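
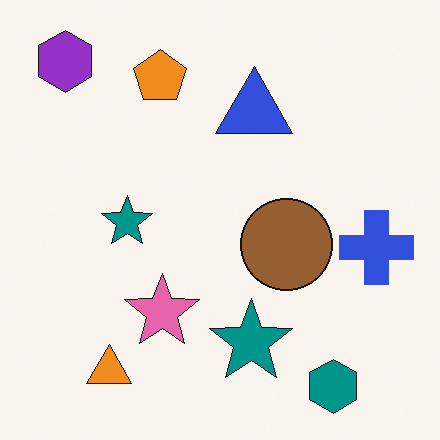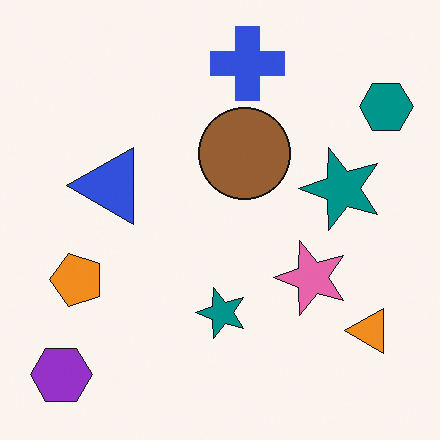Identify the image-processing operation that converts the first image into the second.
It was rotated 90° counter-clockwise.

The purple hexagon sits in the top-left of the first image and the bottom-left of the second — consistent with a whole-image 90° counter-clockwise rotation.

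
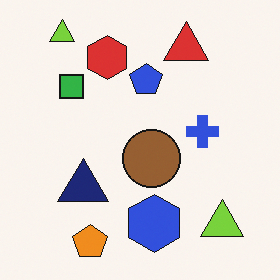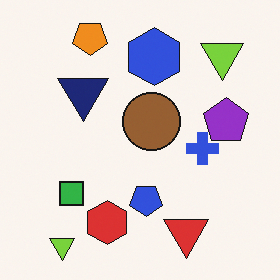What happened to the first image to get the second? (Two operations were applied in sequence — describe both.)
Flipped vertically (top ↔ bottom), then overlaid with an additional purple pentagon.

The orange pentagon is in the bottom-left of the first image and the top-left of the second — shapes on opposite sides of the horizontal midline have swapped in a mirror flip. A purple pentagon appears in the second image that is absent from the first.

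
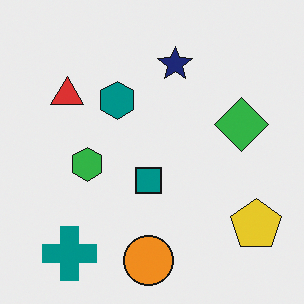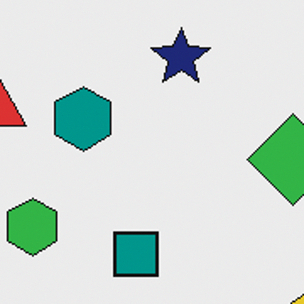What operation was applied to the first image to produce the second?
It was cropped to a noticeably smaller region and rescaled.

The visible shapes are larger and the field of view is narrower; shapes near the original edges may be partly or wholly outside the frame — a crop-and-rescale.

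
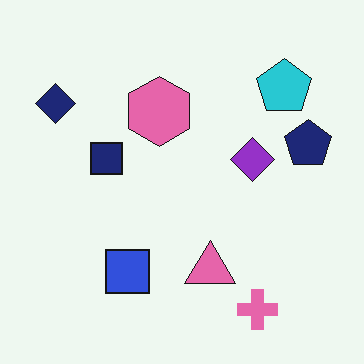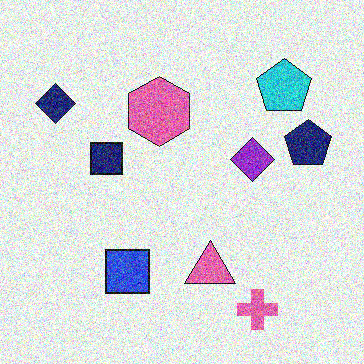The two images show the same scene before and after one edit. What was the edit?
Degraded with heavy additive noise.

Random speckle covers the whole image, including the flat background.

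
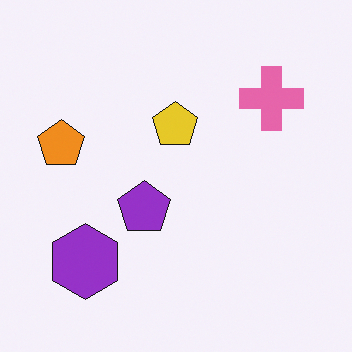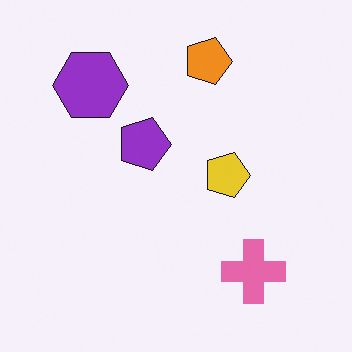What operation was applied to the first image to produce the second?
It was rotated 90° clockwise.

The purple hexagon sits in the bottom-left of the first image and the top-left of the second — consistent with a whole-image 90° clockwise rotation.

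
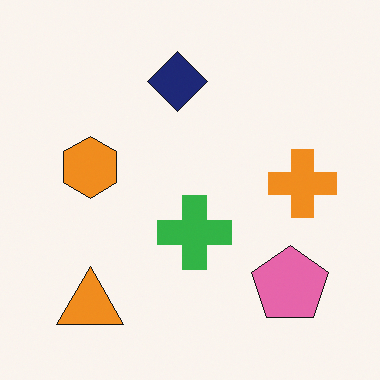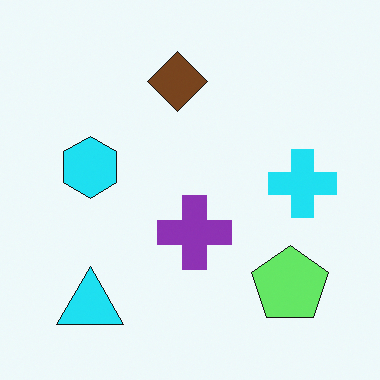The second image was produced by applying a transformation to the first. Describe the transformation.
The second image is the first hue-shifted by a moderate amount.

Every shape's color has rotated by the same amount around the hue wheel — a uniform hue shift.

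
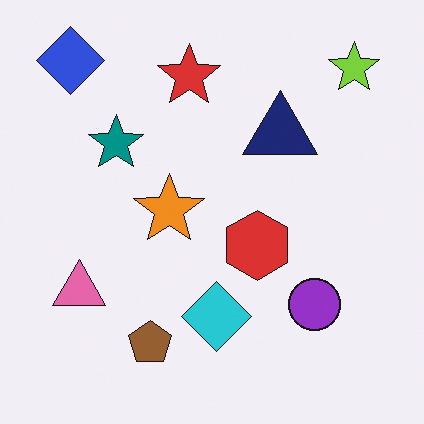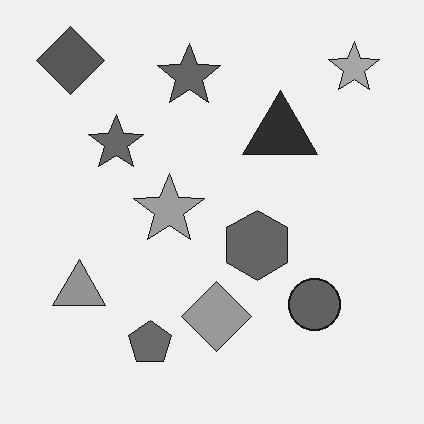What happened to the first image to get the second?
This is the original image converted to grayscale.

All color is removed — every shape is now a shade of grey.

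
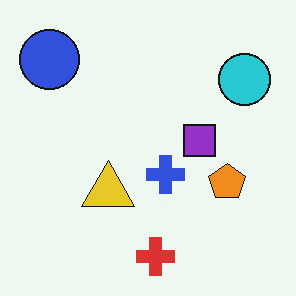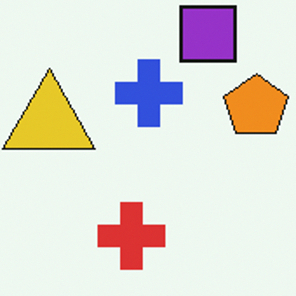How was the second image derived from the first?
Cropped tightly and scaled back up.

The visible shapes are larger and the field of view is narrower; shapes near the original edges may be partly or wholly outside the frame — a crop-and-rescale.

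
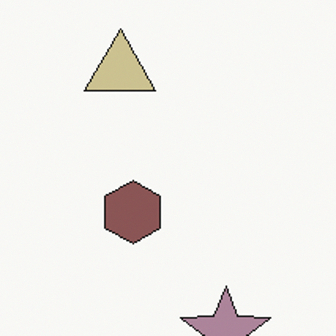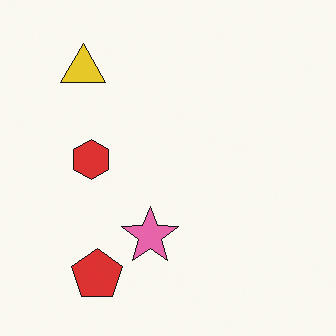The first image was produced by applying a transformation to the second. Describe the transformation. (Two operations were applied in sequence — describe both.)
The first image is the second heavily desaturated, then cropped to a modestly smaller region and rescaled.

All colors are more muted and greyish — a global saturation change. The visible shapes are larger and the field of view is narrower; shapes near the original edges may be partly or wholly outside the frame — a crop-and-rescale.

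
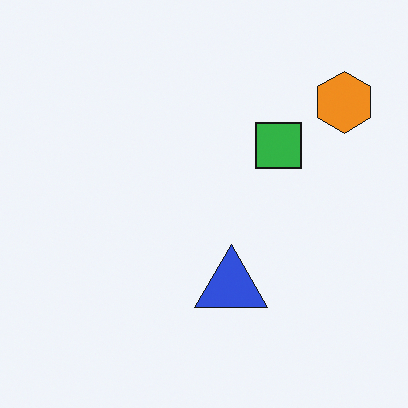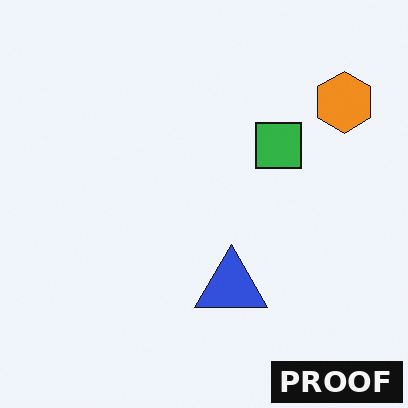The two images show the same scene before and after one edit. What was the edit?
The second image is the first watermarked with the text "PROOF" in the lower-right corner.

A dark label reading "PROOF" appears in the lower-right corner.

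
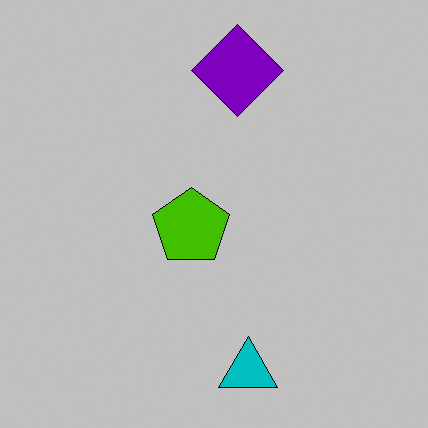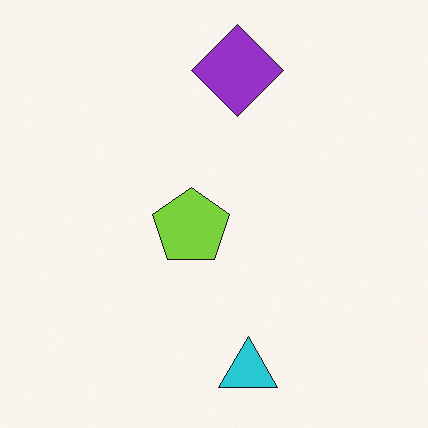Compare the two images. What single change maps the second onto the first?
The first image is the second heavily posterized to just a handful of flat colors.

Each flat color has snapped to a coarser quantized level — most visibly, the near-white background has dropped to a flat grey.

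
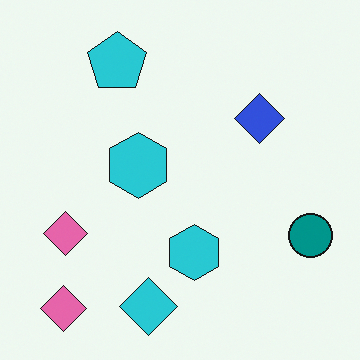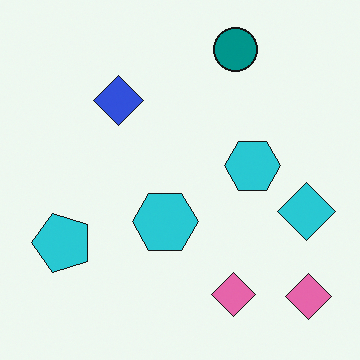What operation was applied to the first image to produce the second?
The image was rotated 90° counter-clockwise.

The teal circle sits in the right of the first image and the top of the second — consistent with a whole-image 90° counter-clockwise rotation.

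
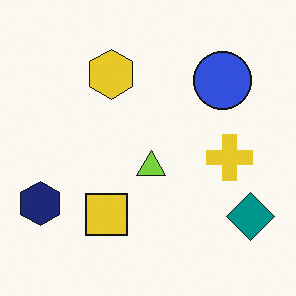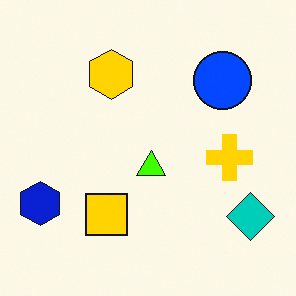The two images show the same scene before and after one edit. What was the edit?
This is the original image made much more vivid (saturation change).

All colors are more vivid — a global saturation change.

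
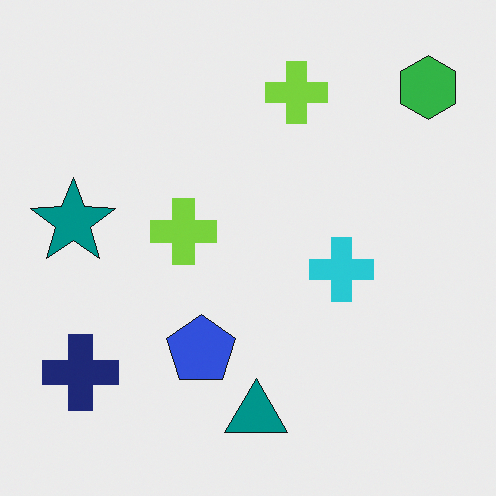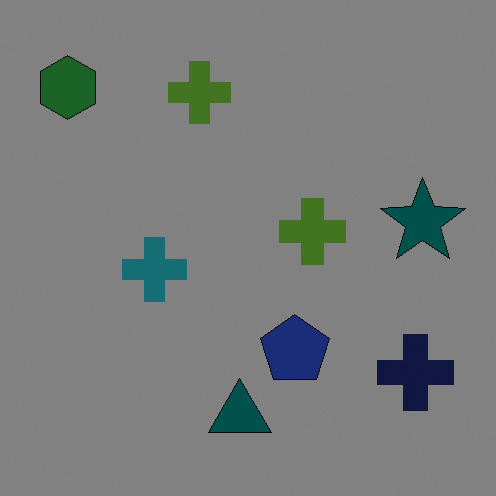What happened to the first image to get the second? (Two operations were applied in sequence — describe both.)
The transformation is: noticeably darkened, then flipped horizontally (left ↔ right).

Every pixel — background and shapes alike — is uniformly darkened. The green hexagon is in the top-right of the first image and the top-left of the second — shapes on opposite sides of the vertical midline have swapped in a mirror flip.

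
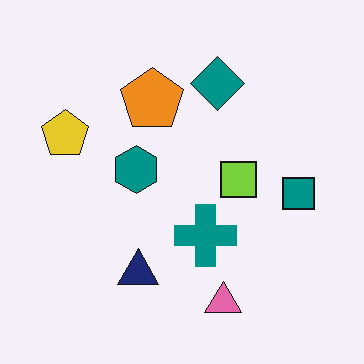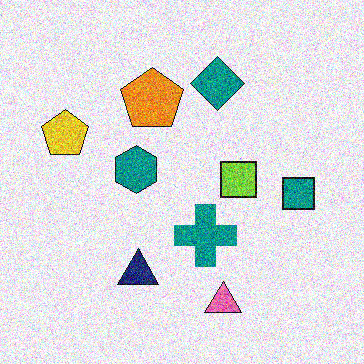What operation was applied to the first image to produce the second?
It was degraded with heavy additive noise.

Random speckle covers the whole image, including the flat background.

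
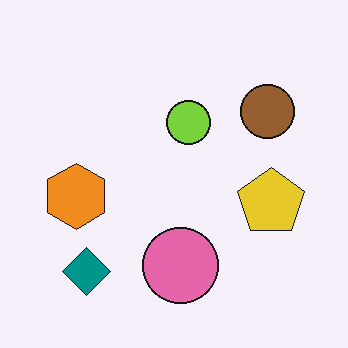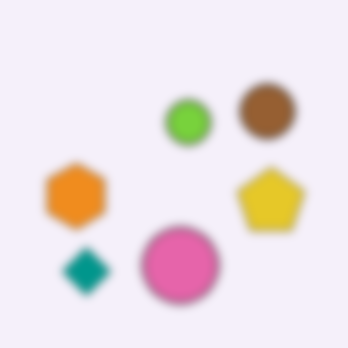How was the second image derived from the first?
This is the original image noticeably gaussian-blurred.

Shape edges and outlines are uniformly softened across the whole image.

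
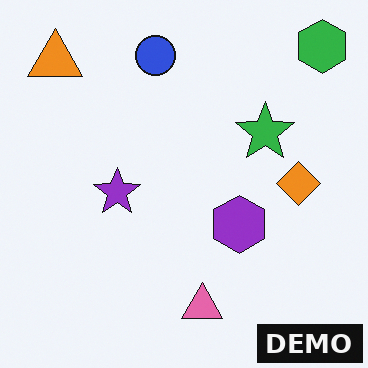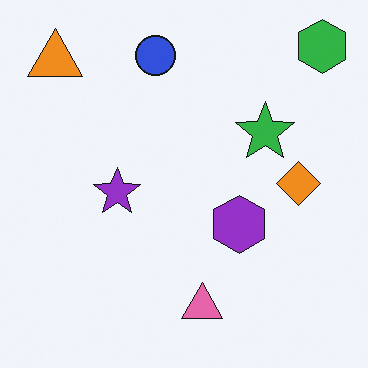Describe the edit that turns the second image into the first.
The image was watermarked with the text "DEMO" in the lower-right corner.

A dark label reading "DEMO" appears in the lower-right corner.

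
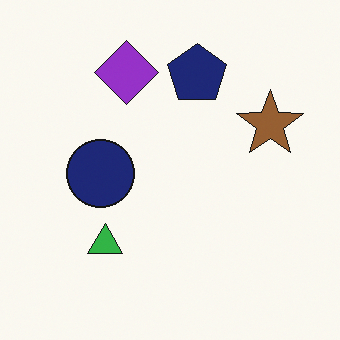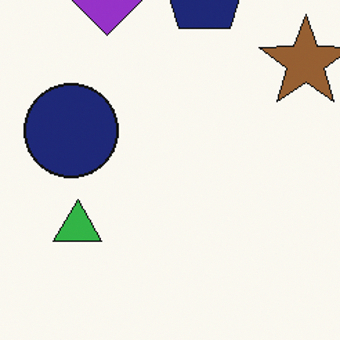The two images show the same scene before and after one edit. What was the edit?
This is the original image cropped slightly and scaled back up.

The visible shapes are larger and the field of view is narrower; shapes near the original edges may be partly or wholly outside the frame — a crop-and-rescale.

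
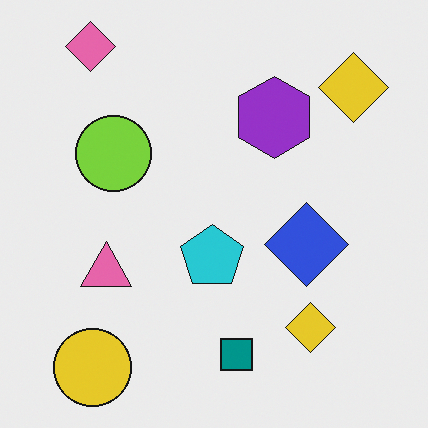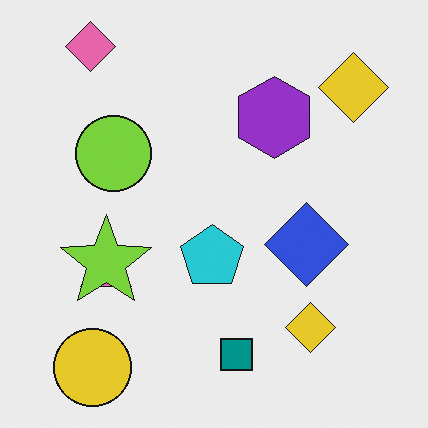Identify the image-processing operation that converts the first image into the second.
It was overlaid with an additional lime star.

A lime star appears in the second image that is absent from the first.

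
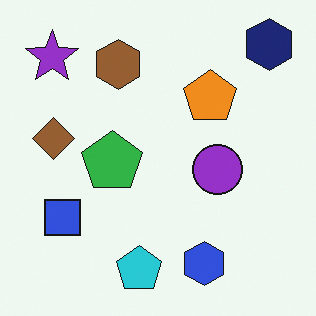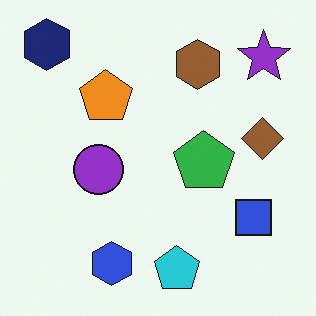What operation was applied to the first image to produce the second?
The transformation is: flipped horizontally (left ↔ right).

The navy hexagon is in the top-right of the first image and the top-left of the second — shapes on opposite sides of the vertical midline have swapped in a mirror flip.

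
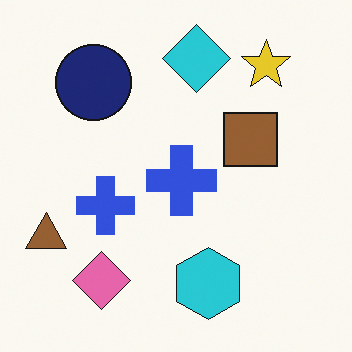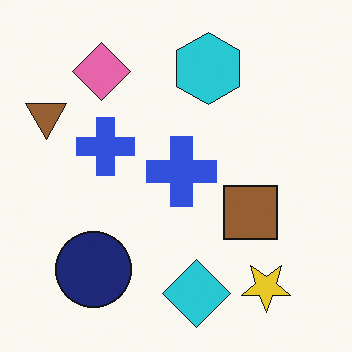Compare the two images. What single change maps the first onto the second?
The second image is the first flipped vertically (top ↔ bottom).

The cyan diamond is in the top of the first image and the bottom of the second — shapes on opposite sides of the horizontal midline have swapped in a mirror flip.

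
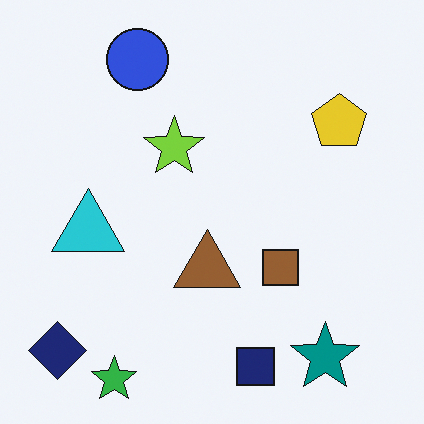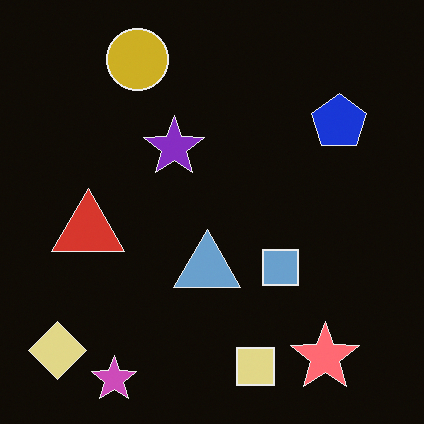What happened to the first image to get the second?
The second image is the first color-inverted (negative).

The light background has become dark and every shape's color is its complement — a photographic negative.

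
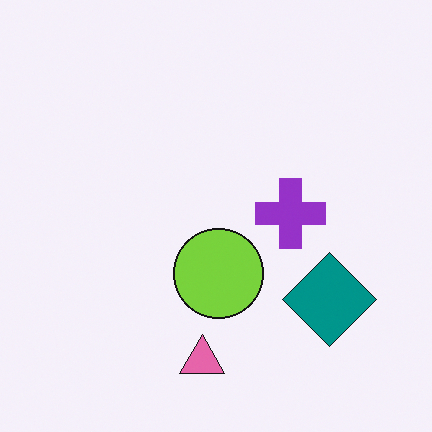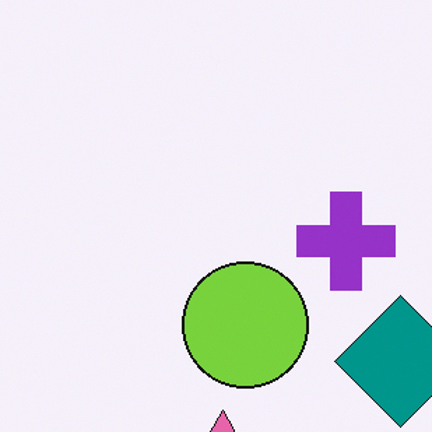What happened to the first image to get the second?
This is the original image cropped to a modestly smaller region and rescaled.

The visible shapes are larger and the field of view is narrower; shapes near the original edges may be partly or wholly outside the frame — a crop-and-rescale.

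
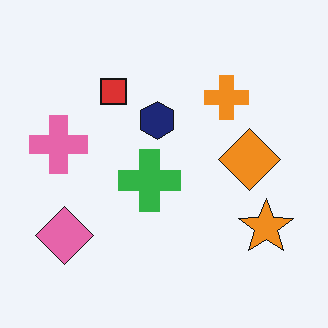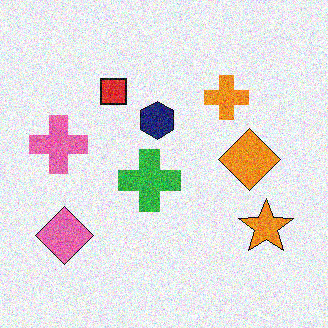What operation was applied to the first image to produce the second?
The second image is the first degraded with heavy additive noise.

Random speckle covers the whole image, including the flat background.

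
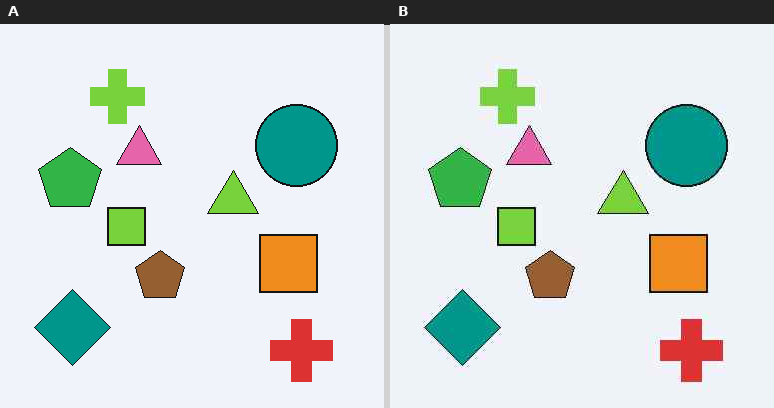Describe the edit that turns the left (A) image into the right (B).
The right (B) image is the left (A) given moderate JPEG compression.

Blocky 8×8 compression artifacts appear around shape edges and the flat background shows ringing — characteristic JPEG degradation.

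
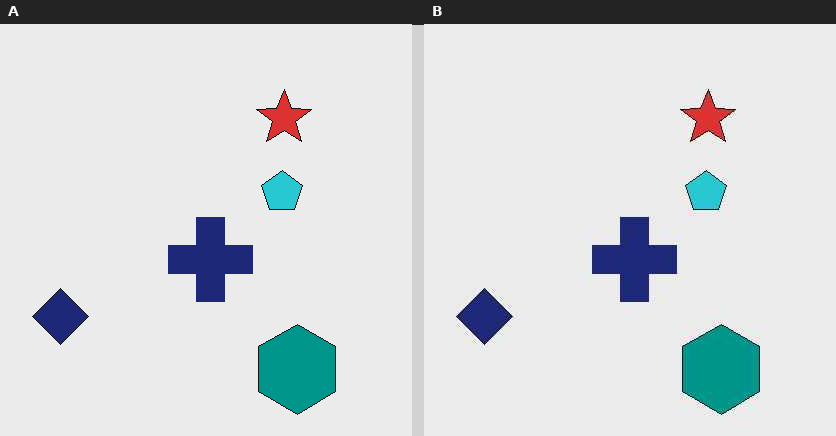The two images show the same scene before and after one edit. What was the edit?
The transformation is: JPEG-compressed with visible artifacts.

Blocky 8×8 compression artifacts appear around shape edges and the flat background shows ringing — characteristic JPEG degradation.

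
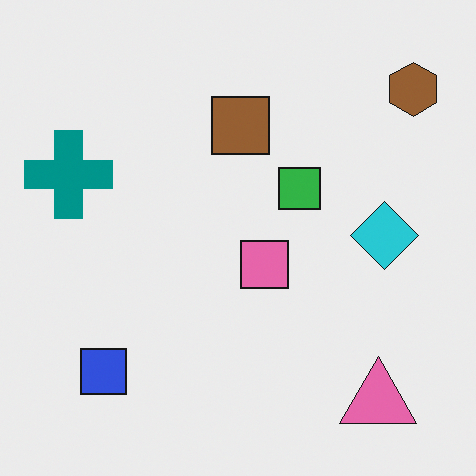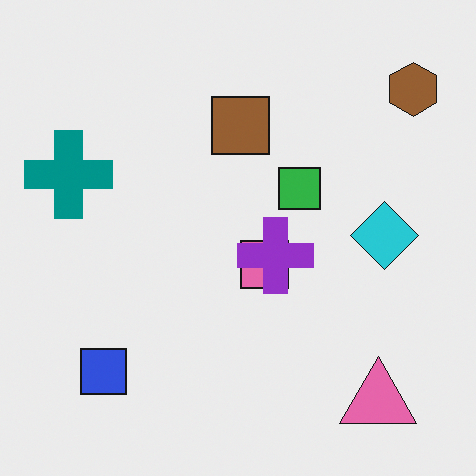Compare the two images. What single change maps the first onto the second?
The image was overlaid with an additional purple cross.

A purple cross appears in the second image that is absent from the first.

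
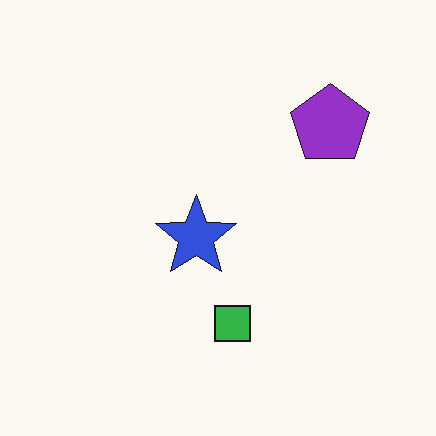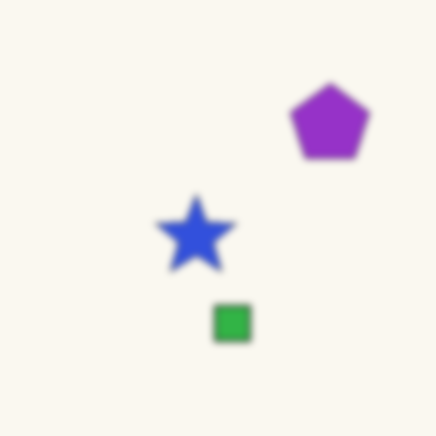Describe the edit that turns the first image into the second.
Moderately blurred.

Shape edges and outlines are uniformly softened across the whole image.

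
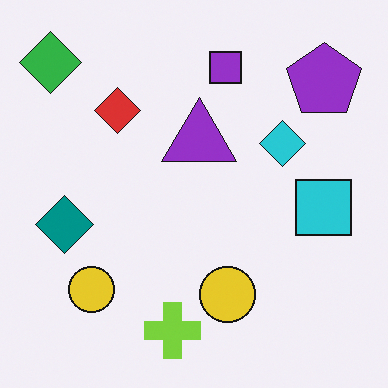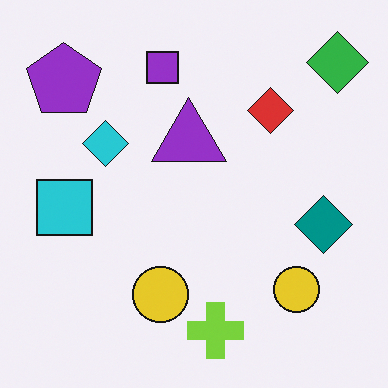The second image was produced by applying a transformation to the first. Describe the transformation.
It was flipped horizontally (left ↔ right).

The green diamond is in the top-left of the first image and the top-right of the second — shapes on opposite sides of the vertical midline have swapped in a mirror flip.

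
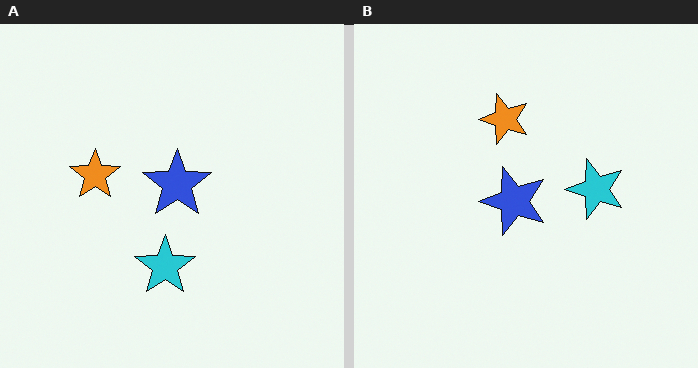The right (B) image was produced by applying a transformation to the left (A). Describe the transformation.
The right (B) image is the left (A) transposed (reflected across the top-left ↔ bottom-right diagonal).

Shapes have swapped their row and column positions — what was in the top-right is now in the bottom-left — a diagonal reflection.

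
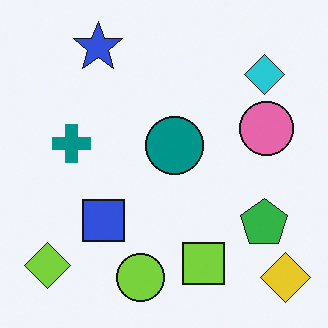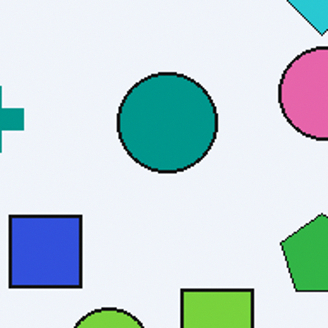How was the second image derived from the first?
It was cropped to a noticeably smaller region and rescaled.

The visible shapes are larger and the field of view is narrower; shapes near the original edges may be partly or wholly outside the frame — a crop-and-rescale.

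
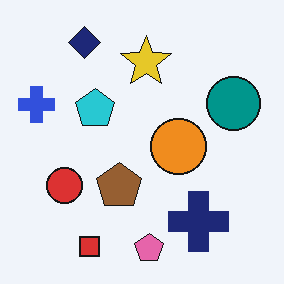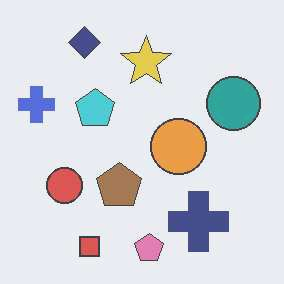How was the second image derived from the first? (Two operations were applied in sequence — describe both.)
This is the original image JPEG-compressed with visible artifacts, then given slightly reduced contrast.

Blocky 8×8 compression artifacts appear around shape edges and the flat background shows ringing — characteristic JPEG degradation. Tones are pushed toward mid-grey across the whole image — a global contrast change.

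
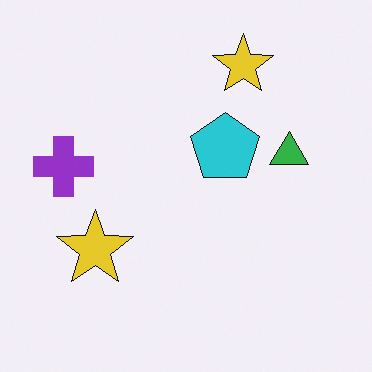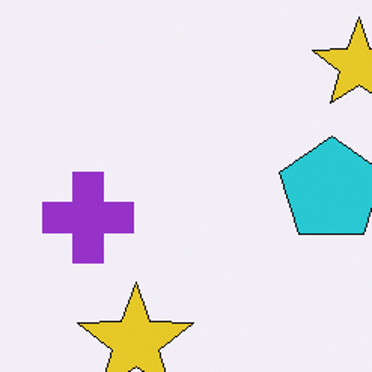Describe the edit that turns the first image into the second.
This is the original image cropped slightly and scaled back up.

The visible shapes are larger and the field of view is narrower; shapes near the original edges may be partly or wholly outside the frame — a crop-and-rescale.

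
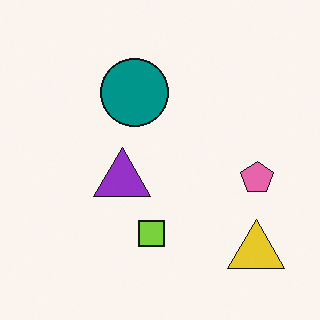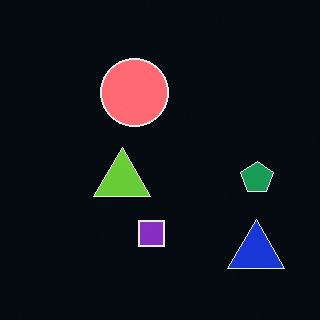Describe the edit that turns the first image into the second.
The transformation is: color-inverted (negative).

The light background has become dark and every shape's color is its complement — a photographic negative.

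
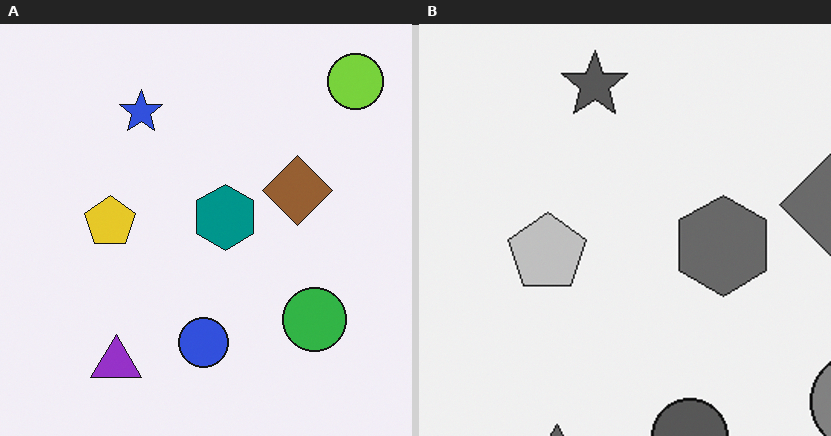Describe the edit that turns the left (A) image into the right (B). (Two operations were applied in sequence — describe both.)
This is the original image cropped to a modestly smaller region and rescaled, then converted to grayscale.

The visible shapes are larger and the field of view is narrower; shapes near the original edges may be partly or wholly outside the frame — a crop-and-rescale. All color is removed — every shape is now a shade of grey.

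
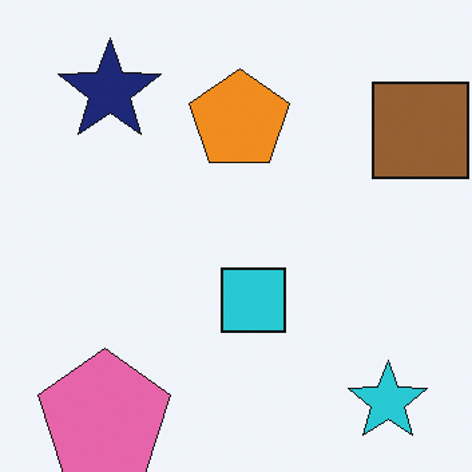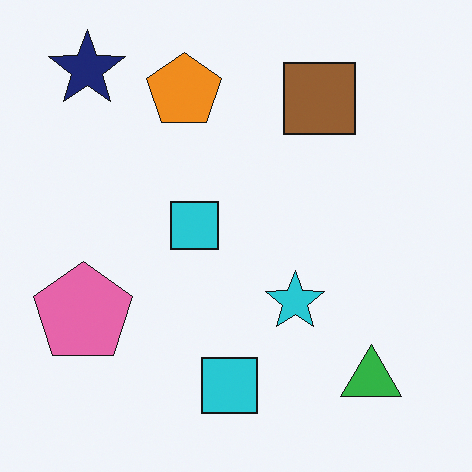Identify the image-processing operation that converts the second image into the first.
The image was cropped slightly and scaled back up.

The visible shapes are larger and the field of view is narrower; shapes near the original edges may be partly or wholly outside the frame — a crop-and-rescale.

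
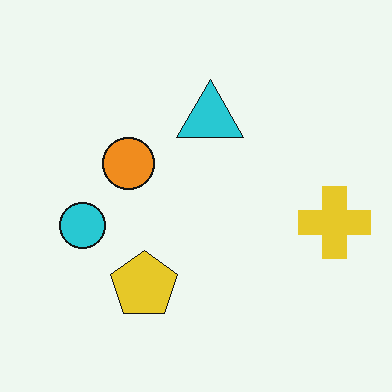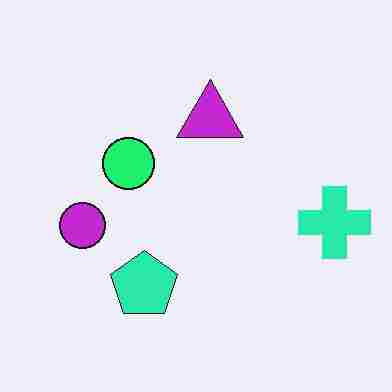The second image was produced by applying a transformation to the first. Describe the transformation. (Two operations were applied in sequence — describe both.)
The second image is the first hue-shifted noticeably, then degraded with heavy JPEG compression.

Every shape's color has rotated by the same amount around the hue wheel — a uniform hue shift. Blocky 8×8 compression artifacts appear around shape edges and the flat background shows ringing — characteristic JPEG degradation.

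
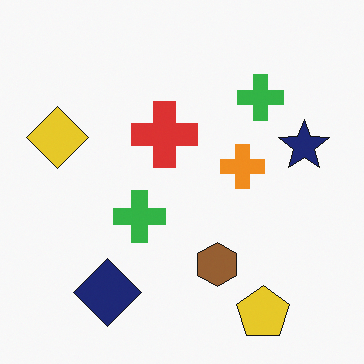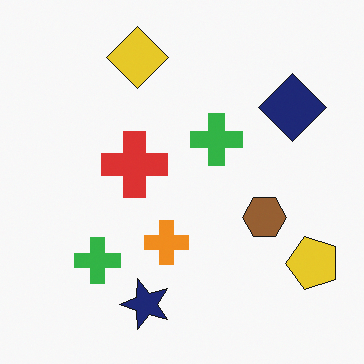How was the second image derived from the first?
Transposed (reflected across the top-left ↔ bottom-right diagonal).

Shapes have swapped their row and column positions — what was in the top-right is now in the bottom-left — a diagonal reflection.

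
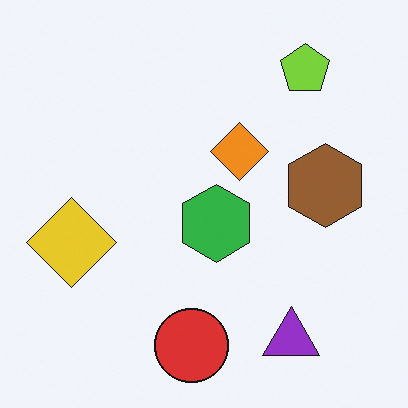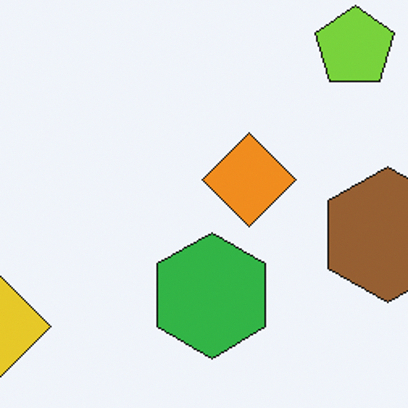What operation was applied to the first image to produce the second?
The image was cropped to a modestly smaller region and rescaled.

The visible shapes are larger and the field of view is narrower; shapes near the original edges may be partly or wholly outside the frame — a crop-and-rescale.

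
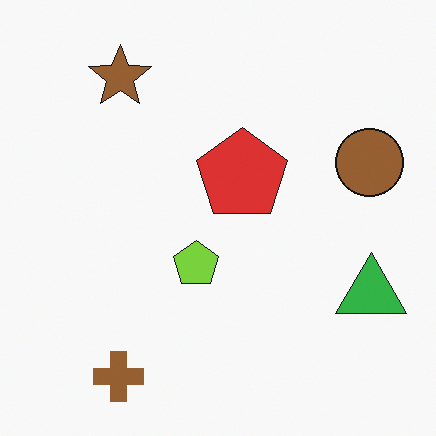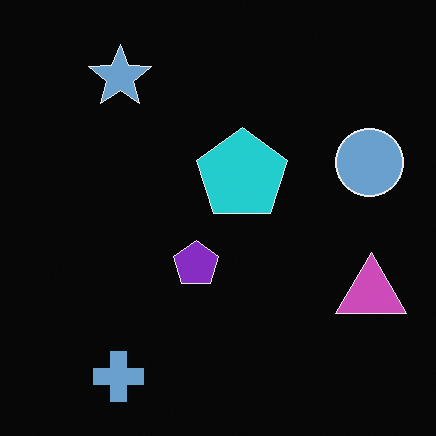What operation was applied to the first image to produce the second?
Color-inverted (negative).

The light background has become dark and every shape's color is its complement — a photographic negative.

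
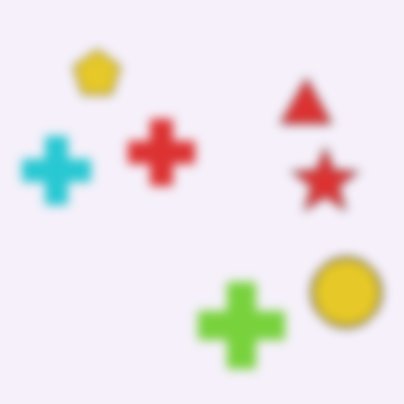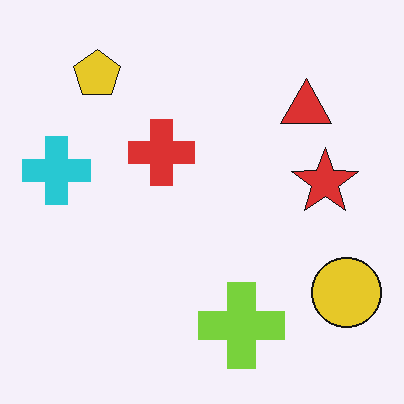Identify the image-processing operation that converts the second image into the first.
Heavily blurred.

Shape edges and outlines are uniformly softened across the whole image.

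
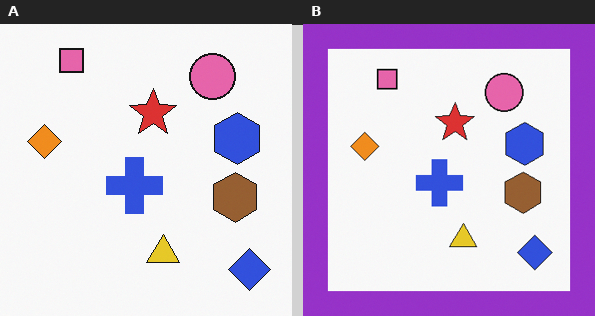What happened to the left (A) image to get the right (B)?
This is the original image framed with a purple border.

A solid purple frame runs around the edge of the right (B) image, with the content slightly shrunk inside it.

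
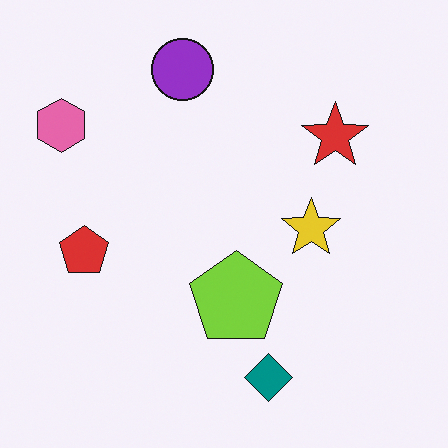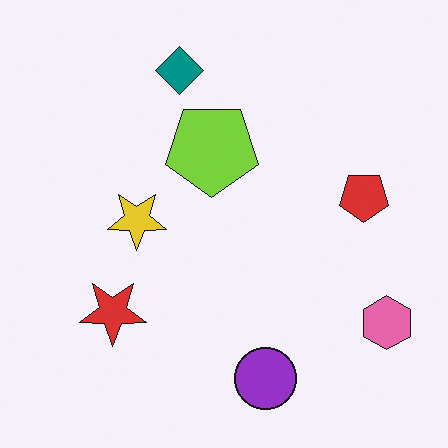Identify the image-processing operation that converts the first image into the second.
This is the original image rotated 180°.

The pink hexagon sits in the top-left of the first image and the bottom-right of the second — consistent with a whole-image 180° rotation.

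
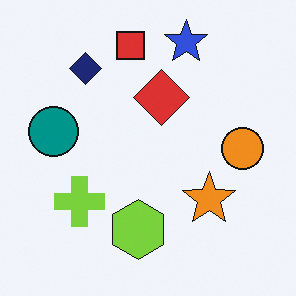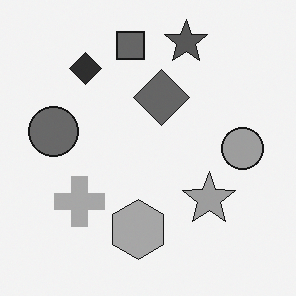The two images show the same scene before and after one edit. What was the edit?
This is the original image converted to grayscale.

All color is removed — every shape is now a shade of grey.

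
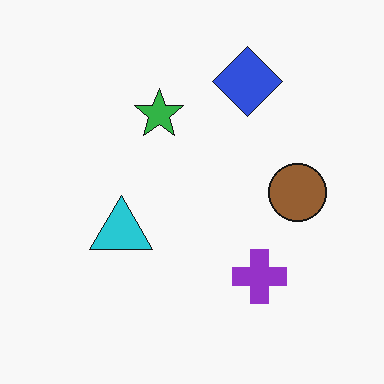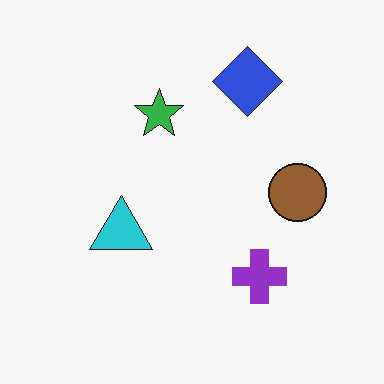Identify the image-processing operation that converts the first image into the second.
The second image is the first given moderate JPEG compression.

Blocky 8×8 compression artifacts appear around shape edges and the flat background shows ringing — characteristic JPEG degradation.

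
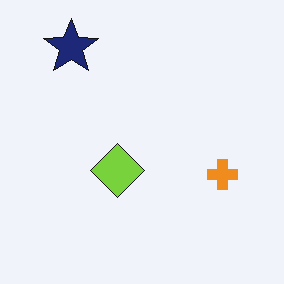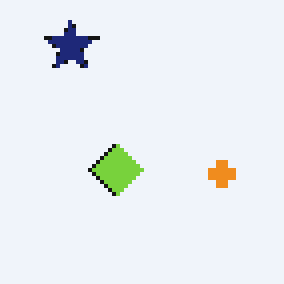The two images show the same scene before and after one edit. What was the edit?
This is the original image lightly pixelated (a mild mosaic effect).

Shapes are reduced to large square blocks; fine edges and outlines are lost — a downscale-then-upscale (mosaic) effect.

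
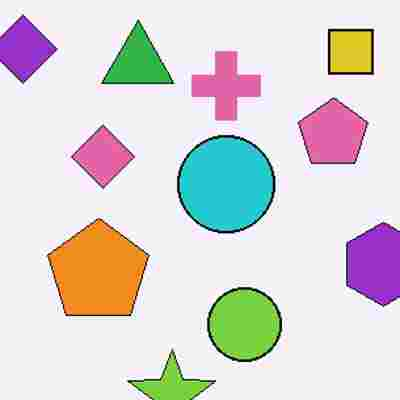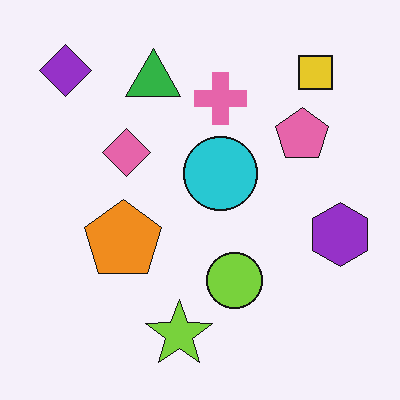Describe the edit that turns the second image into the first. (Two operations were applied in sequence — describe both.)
Cropped to a modestly smaller region and rescaled, then degraded with heavy JPEG compression.

The visible shapes are larger and the field of view is narrower; shapes near the original edges may be partly or wholly outside the frame — a crop-and-rescale. Blocky 8×8 compression artifacts appear around shape edges and the flat background shows ringing — characteristic JPEG degradation.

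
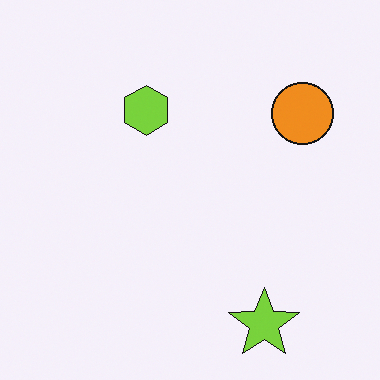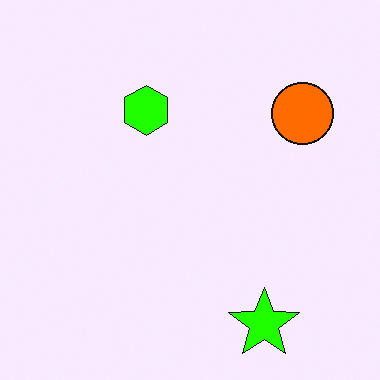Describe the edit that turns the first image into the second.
The second image is the first made much more vivid (saturation change).

All colors are more vivid — a global saturation change.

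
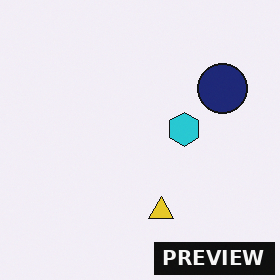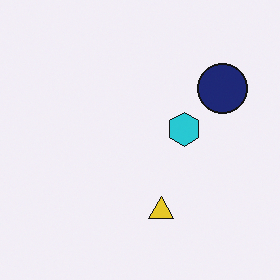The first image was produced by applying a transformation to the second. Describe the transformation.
The first image is the second watermarked with the text "PREVIEW" in the lower-right corner.

A dark label reading "PREVIEW" appears in the lower-right corner.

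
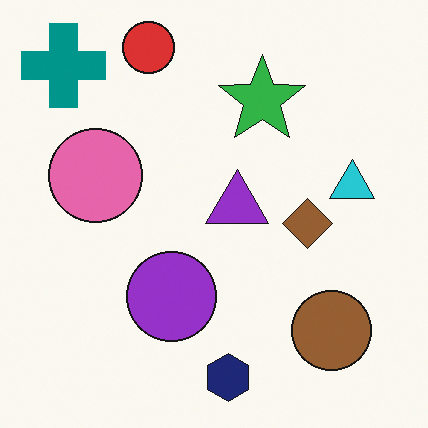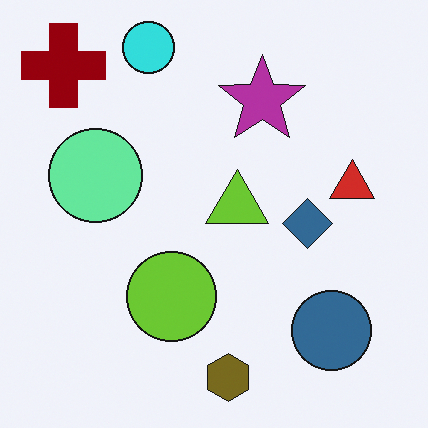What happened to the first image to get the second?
This is the original image hue-shifted through roughly half the color wheel.

Every shape's color has rotated by the same amount around the hue wheel — a uniform hue shift.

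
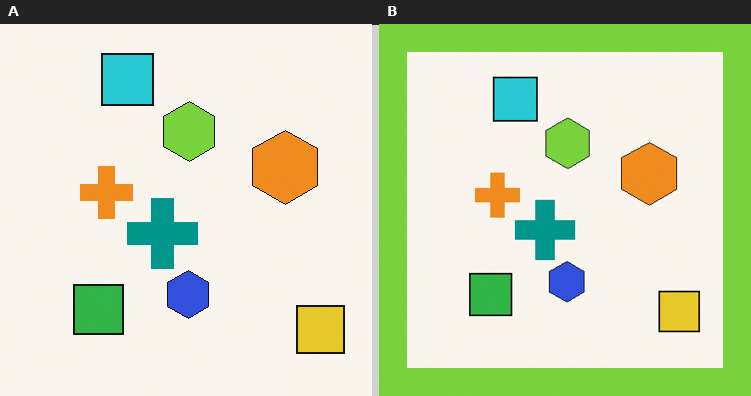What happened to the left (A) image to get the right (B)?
The right (B) image is the left (A) framed with a lime border.

A solid lime frame runs around the edge of the right (B) image, with the content slightly shrunk inside it.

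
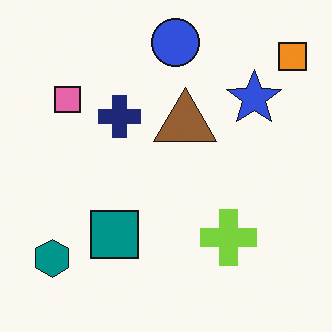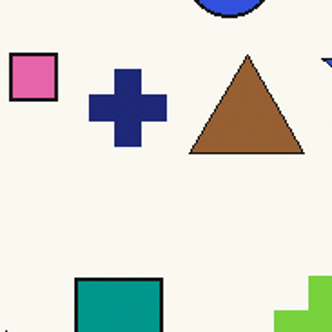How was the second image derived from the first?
This is the original image cropped tightly and scaled back up.

The visible shapes are larger and the field of view is narrower; shapes near the original edges may be partly or wholly outside the frame — a crop-and-rescale.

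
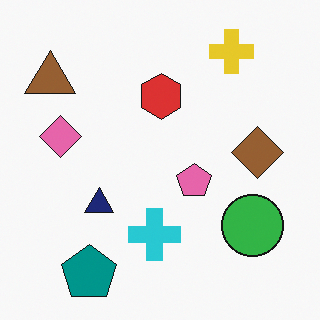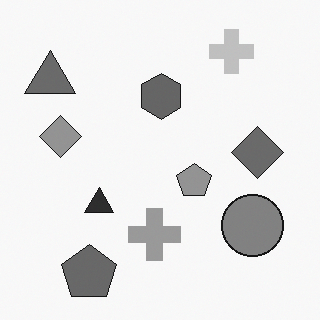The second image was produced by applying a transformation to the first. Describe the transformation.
This is the original image converted to grayscale.

All color is removed — every shape is now a shade of grey.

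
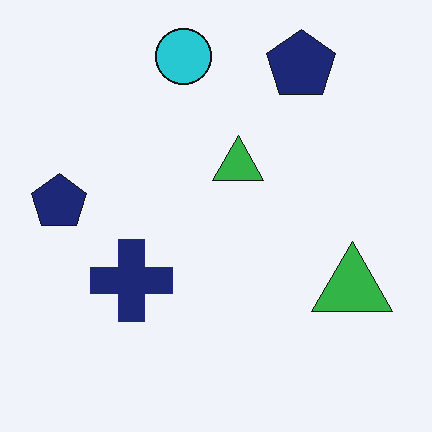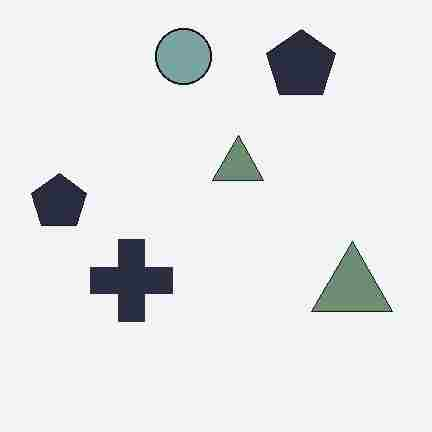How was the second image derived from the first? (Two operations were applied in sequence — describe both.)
It was made much more muted (saturation change), then degraded with heavy JPEG compression.

All colors are more muted and greyish — a global saturation change. Blocky 8×8 compression artifacts appear around shape edges and the flat background shows ringing — characteristic JPEG degradation.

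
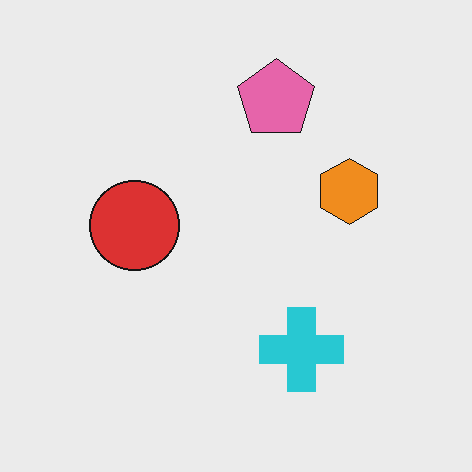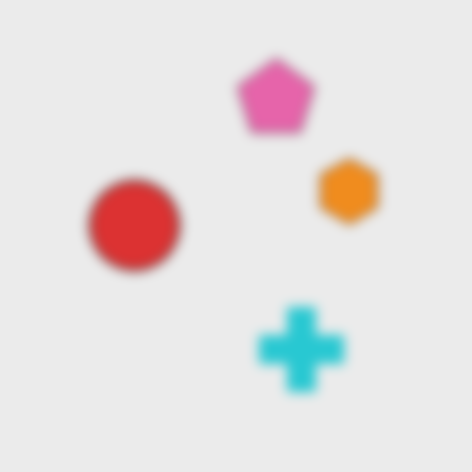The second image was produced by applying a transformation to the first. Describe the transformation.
The second image is the first heavily blurred.

Shape edges and outlines are uniformly softened across the whole image.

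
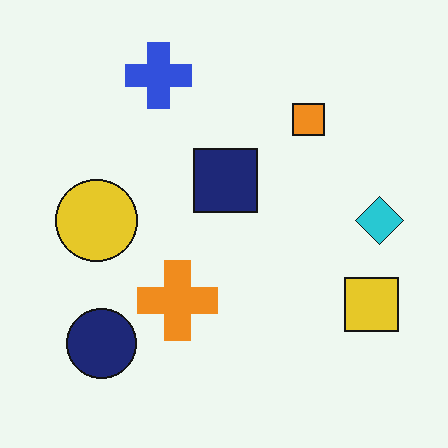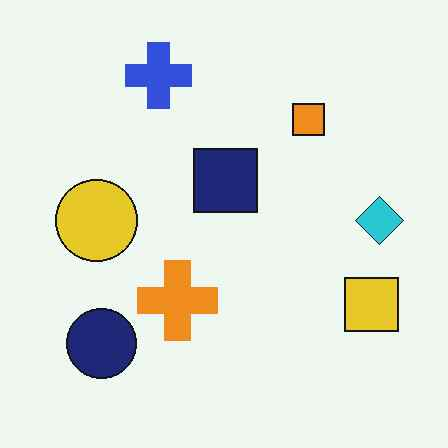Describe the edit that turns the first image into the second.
The image was given moderate JPEG compression.

Blocky 8×8 compression artifacts appear around shape edges and the flat background shows ringing — characteristic JPEG degradation.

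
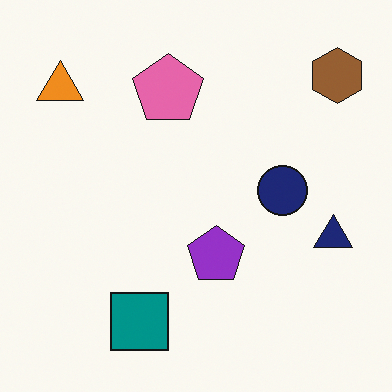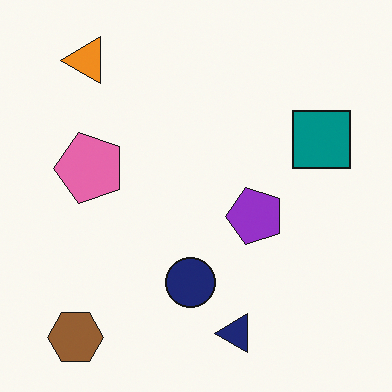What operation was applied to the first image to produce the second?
The image was transposed (reflected across the top-left ↔ bottom-right diagonal).

Shapes have swapped their row and column positions — what was in the top-right is now in the bottom-left — a diagonal reflection.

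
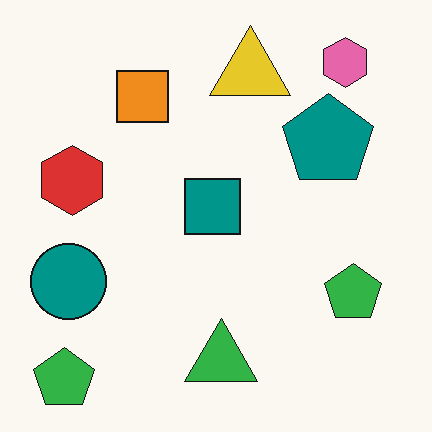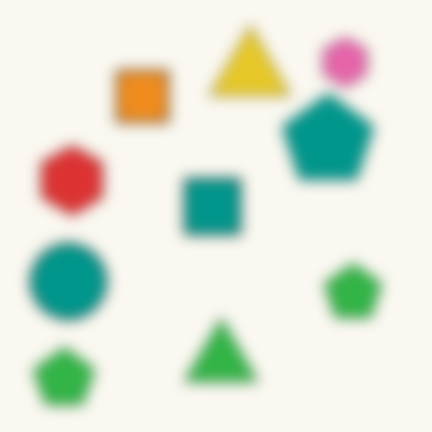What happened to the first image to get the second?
It was heavily blurred.

Shape edges and outlines are uniformly softened across the whole image.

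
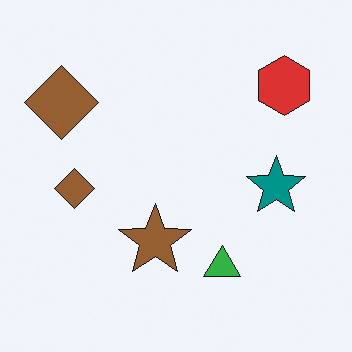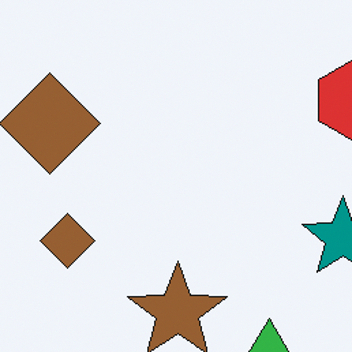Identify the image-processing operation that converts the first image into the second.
The transformation is: cropped to a modestly smaller region and rescaled.

The visible shapes are larger and the field of view is narrower; shapes near the original edges may be partly or wholly outside the frame — a crop-and-rescale.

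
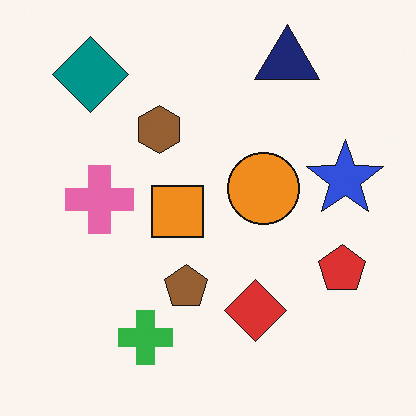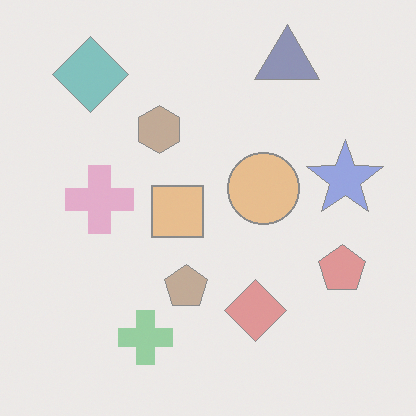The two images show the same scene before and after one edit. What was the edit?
The transformation is: washed out (contrast reduced).

Tones are pushed toward mid-grey across the whole image — a global contrast change.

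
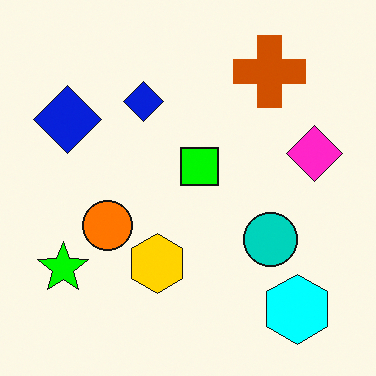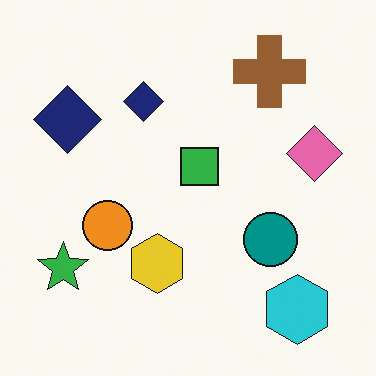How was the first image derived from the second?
This is the original image made much more vivid (saturation change).

All colors are more vivid — a global saturation change.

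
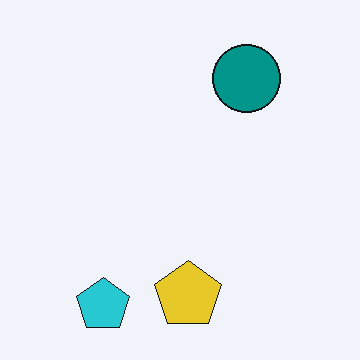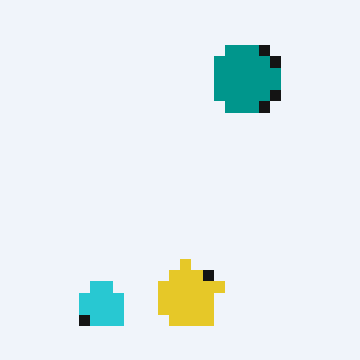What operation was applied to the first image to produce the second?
Coarsely pixelated.

Shapes are reduced to large square blocks; fine edges and outlines are lost — a downscale-then-upscale (mosaic) effect.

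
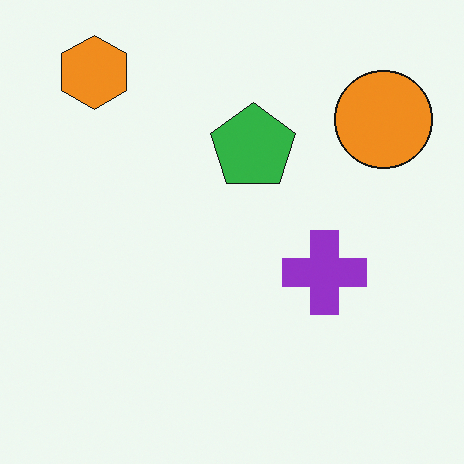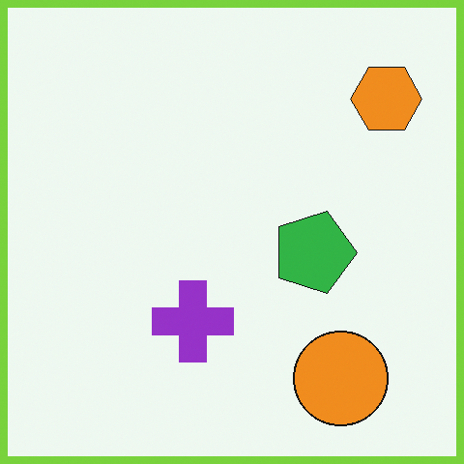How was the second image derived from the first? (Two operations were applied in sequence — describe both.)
The image was rotated 90° clockwise, then framed with a lime border.

The orange hexagon sits in the top-left of the first image and the top-right of the second — consistent with a whole-image 90° clockwise rotation. A solid lime frame runs around the edge of the second image, with the content slightly shrunk inside it.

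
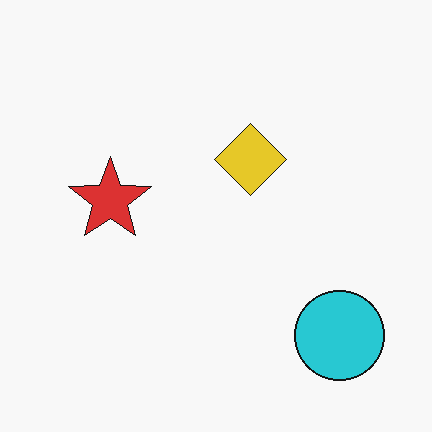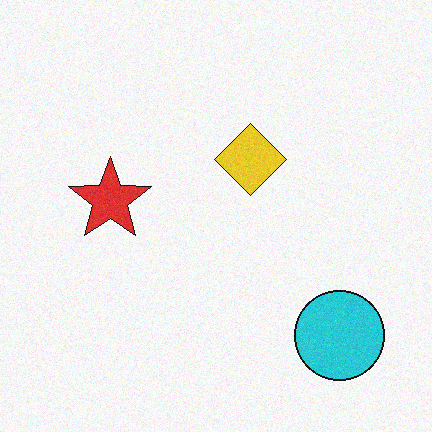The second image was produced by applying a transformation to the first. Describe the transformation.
This is the original image degraded with subtle gaussian noise.

Random speckle covers the whole image, including the flat background.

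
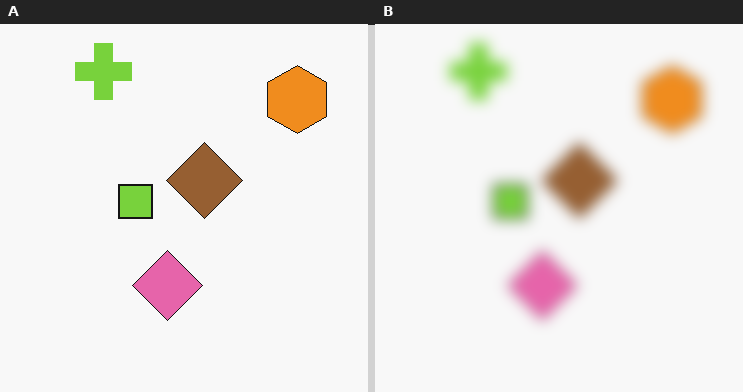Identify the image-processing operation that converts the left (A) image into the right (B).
This is the original image strongly gaussian-blurred.

Shape edges and outlines are uniformly softened across the whole image.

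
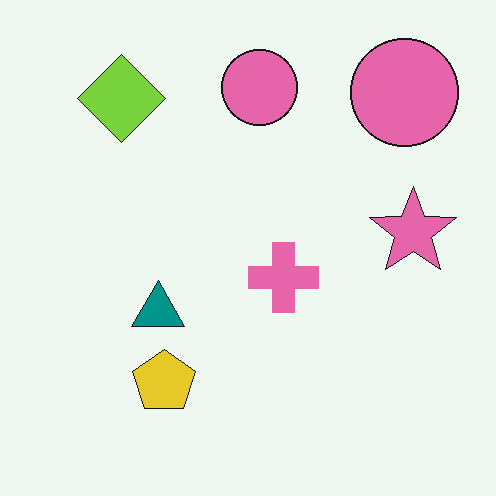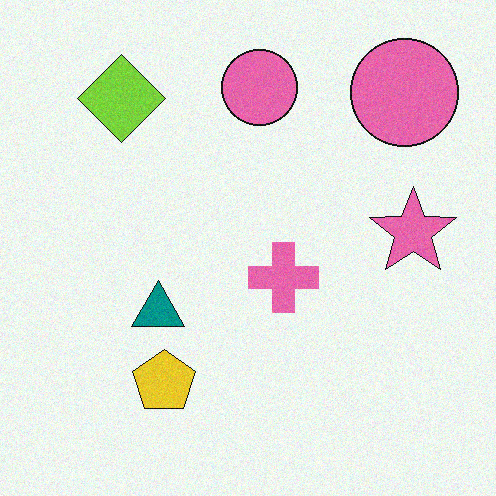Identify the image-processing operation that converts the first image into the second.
It was degraded with light additive noise.

Random speckle covers the whole image, including the flat background.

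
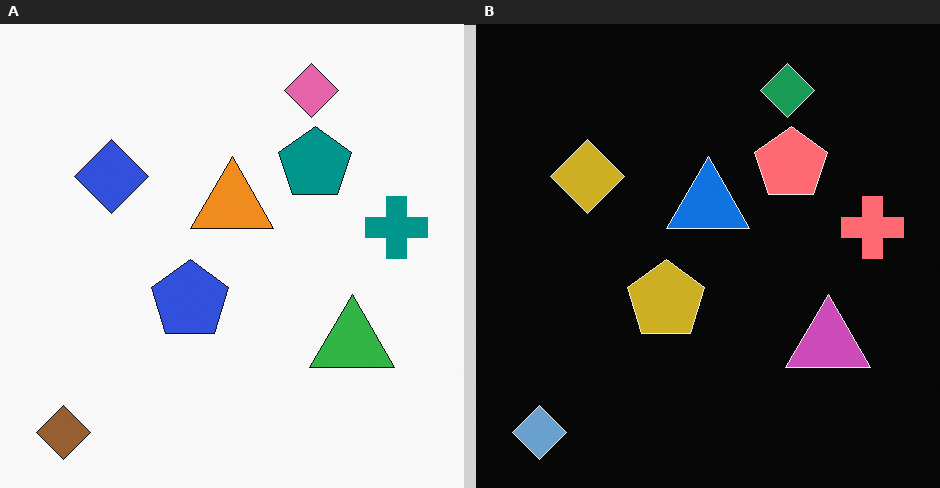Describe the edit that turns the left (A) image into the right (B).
This is the original image color-inverted (negative).

The light background has become dark and every shape's color is its complement — a photographic negative.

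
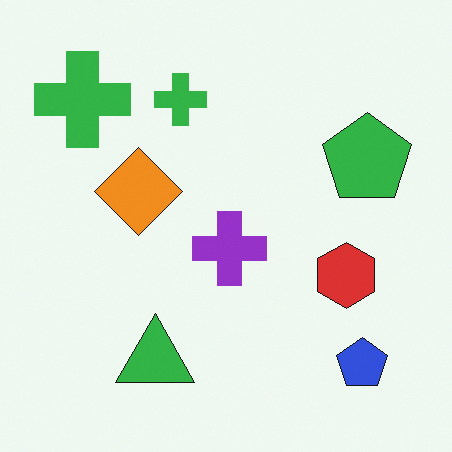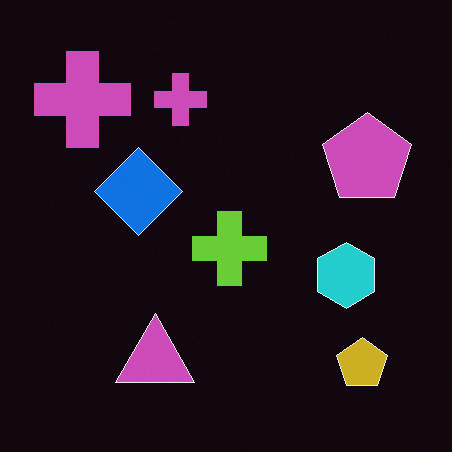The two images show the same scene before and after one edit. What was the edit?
The image was color-inverted (negative).

The light background has become dark and every shape's color is its complement — a photographic negative.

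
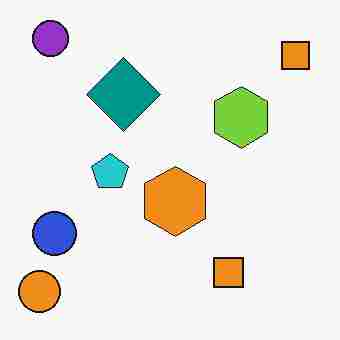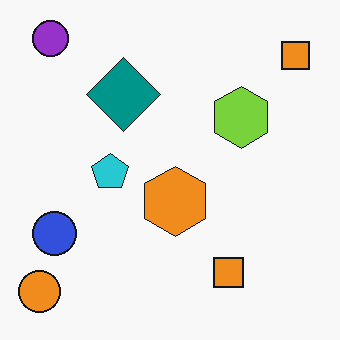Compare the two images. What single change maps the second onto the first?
Degraded with heavy JPEG compression.

Blocky 8×8 compression artifacts appear around shape edges and the flat background shows ringing — characteristic JPEG degradation.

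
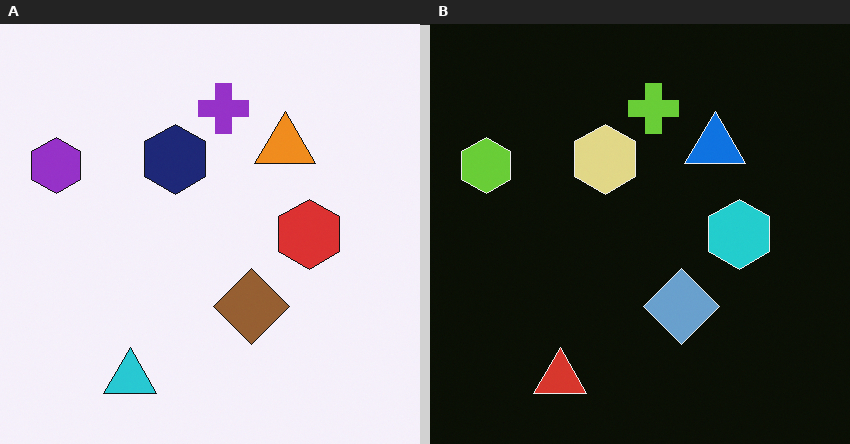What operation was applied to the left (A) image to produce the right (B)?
This is the original image color-inverted (negative).

The light background has become dark and every shape's color is its complement — a photographic negative.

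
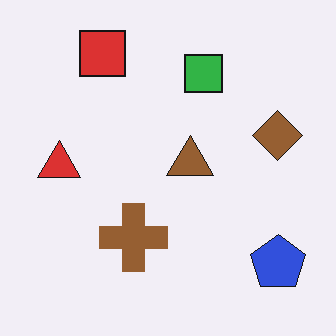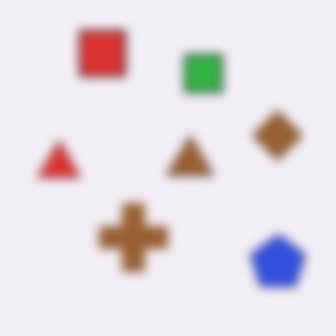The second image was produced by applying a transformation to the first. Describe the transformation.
The second image is the first strongly gaussian-blurred.

Shape edges and outlines are uniformly softened across the whole image.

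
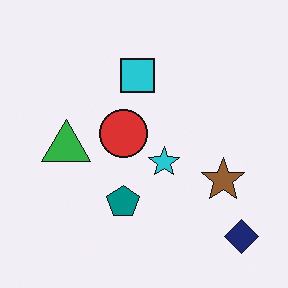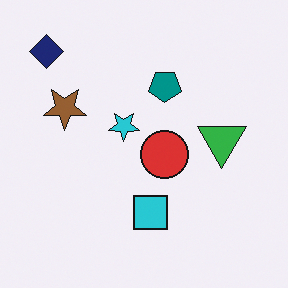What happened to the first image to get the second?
This is the original image rotated 180°.

The navy diamond sits in the bottom-right of the first image and the top-left of the second — consistent with a whole-image 180° rotation.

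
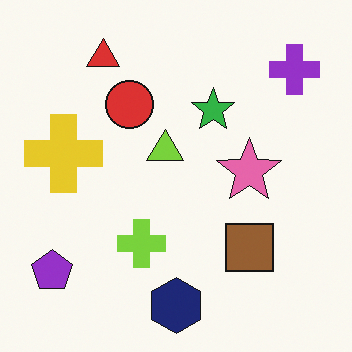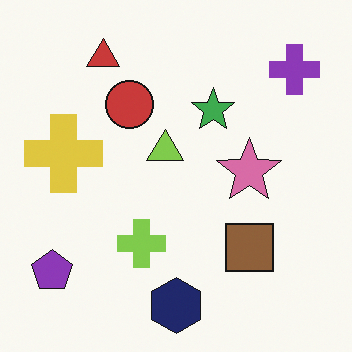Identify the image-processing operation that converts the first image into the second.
The transformation is: slightly desaturated.

All colors are more muted and greyish — a global saturation change.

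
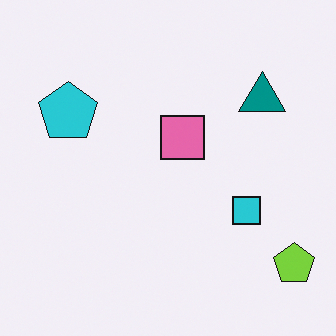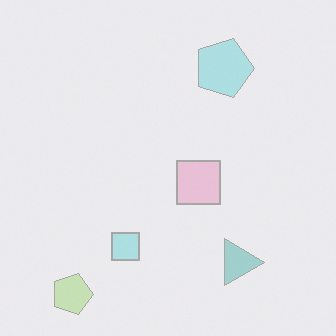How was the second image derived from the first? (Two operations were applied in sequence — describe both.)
This is the original image rotated 90° clockwise, then washed out (contrast reduced).

The lime pentagon sits in the bottom-right of the first image and the bottom-left of the second — consistent with a whole-image 90° clockwise rotation. Tones are pushed toward mid-grey across the whole image — a global contrast change.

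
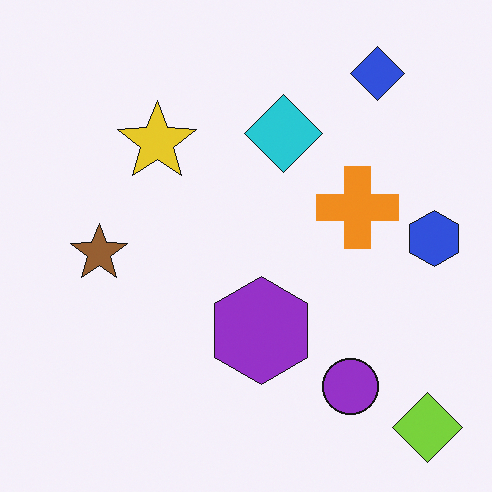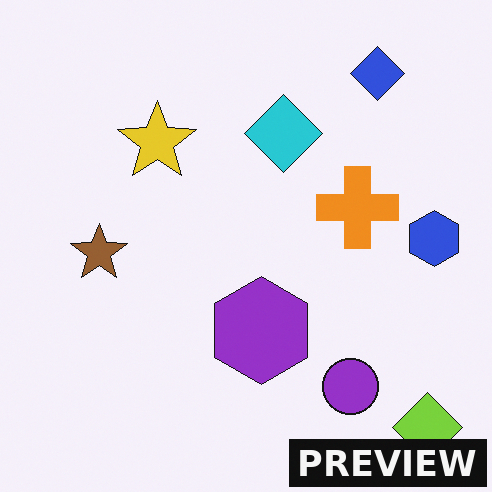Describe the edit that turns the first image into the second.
The second image is the first watermarked with the text "PREVIEW" in the lower-right corner.

A dark label reading "PREVIEW" appears in the lower-right corner.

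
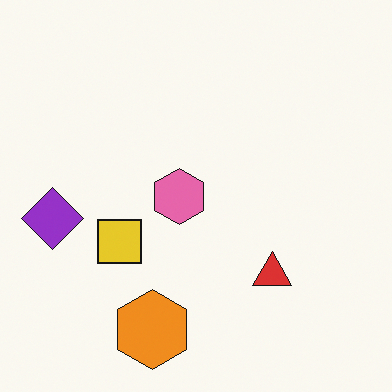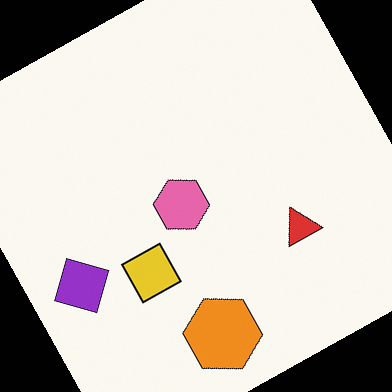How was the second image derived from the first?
It was rotated counter-clockwise by a moderate amount.

Every shape is tilted by the same angle and the image corners show triangular fill wedges — a whole-image rotation by a non-right angle.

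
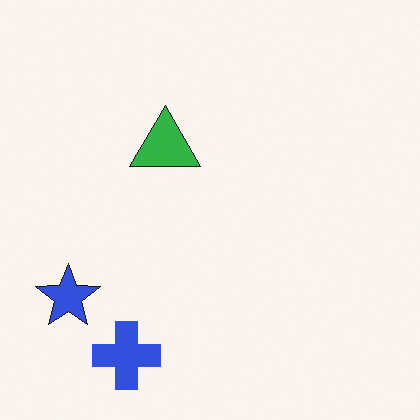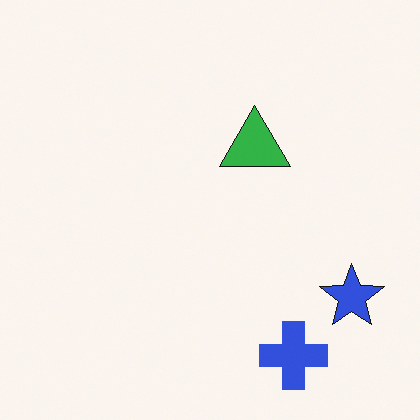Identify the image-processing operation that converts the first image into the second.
The transformation is: flipped horizontally (left ↔ right).

The blue star is in the bottom-left of the first image and the bottom-right of the second — shapes on opposite sides of the vertical midline have swapped in a mirror flip.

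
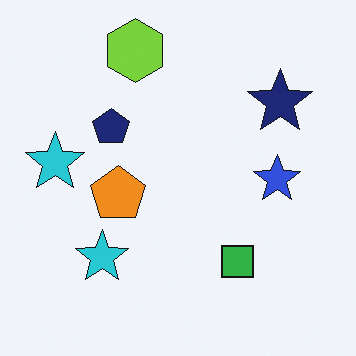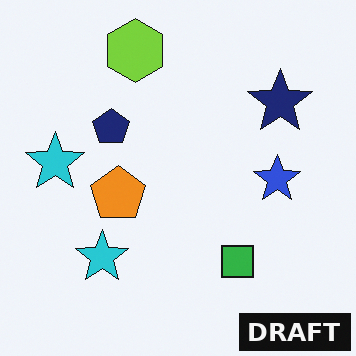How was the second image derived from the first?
The image was watermarked with the text "DRAFT" in the lower-right corner.

A dark label reading "DRAFT" appears in the lower-right corner.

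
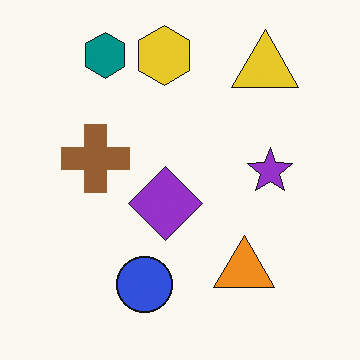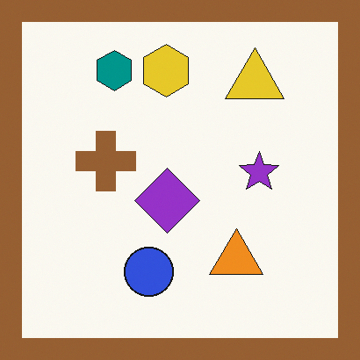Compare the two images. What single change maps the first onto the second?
The second image is the first framed with a brown border.

A solid brown frame runs around the edge of the second image, with the content slightly shrunk inside it.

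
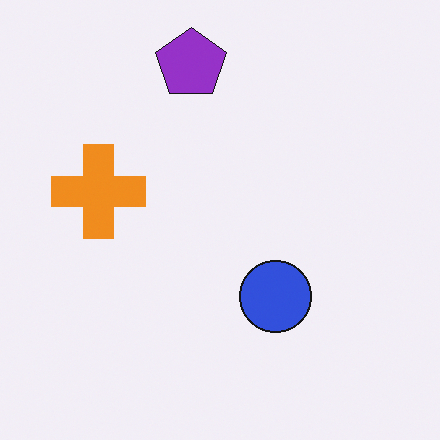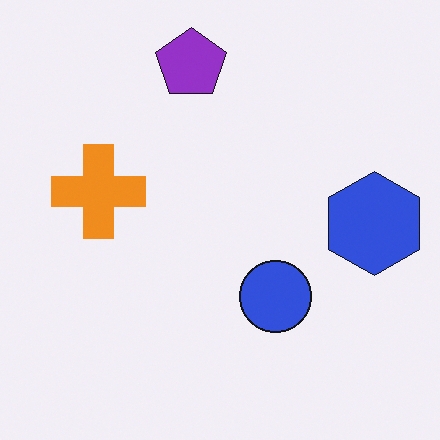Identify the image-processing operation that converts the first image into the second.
It was overlaid with an additional blue hexagon.

A blue hexagon appears in the second image that is absent from the first.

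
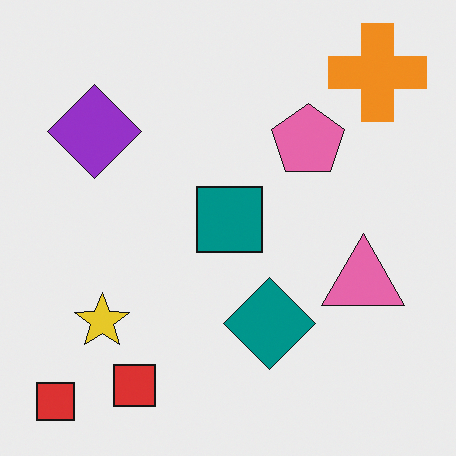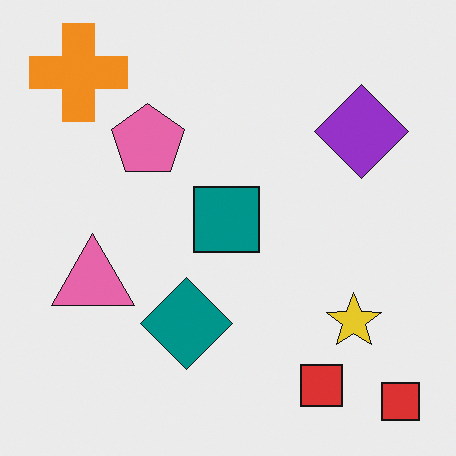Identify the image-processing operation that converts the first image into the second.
This is the original image flipped horizontally (left ↔ right).

The orange cross is in the top-right of the first image and the top-left of the second — shapes on opposite sides of the vertical midline have swapped in a mirror flip.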